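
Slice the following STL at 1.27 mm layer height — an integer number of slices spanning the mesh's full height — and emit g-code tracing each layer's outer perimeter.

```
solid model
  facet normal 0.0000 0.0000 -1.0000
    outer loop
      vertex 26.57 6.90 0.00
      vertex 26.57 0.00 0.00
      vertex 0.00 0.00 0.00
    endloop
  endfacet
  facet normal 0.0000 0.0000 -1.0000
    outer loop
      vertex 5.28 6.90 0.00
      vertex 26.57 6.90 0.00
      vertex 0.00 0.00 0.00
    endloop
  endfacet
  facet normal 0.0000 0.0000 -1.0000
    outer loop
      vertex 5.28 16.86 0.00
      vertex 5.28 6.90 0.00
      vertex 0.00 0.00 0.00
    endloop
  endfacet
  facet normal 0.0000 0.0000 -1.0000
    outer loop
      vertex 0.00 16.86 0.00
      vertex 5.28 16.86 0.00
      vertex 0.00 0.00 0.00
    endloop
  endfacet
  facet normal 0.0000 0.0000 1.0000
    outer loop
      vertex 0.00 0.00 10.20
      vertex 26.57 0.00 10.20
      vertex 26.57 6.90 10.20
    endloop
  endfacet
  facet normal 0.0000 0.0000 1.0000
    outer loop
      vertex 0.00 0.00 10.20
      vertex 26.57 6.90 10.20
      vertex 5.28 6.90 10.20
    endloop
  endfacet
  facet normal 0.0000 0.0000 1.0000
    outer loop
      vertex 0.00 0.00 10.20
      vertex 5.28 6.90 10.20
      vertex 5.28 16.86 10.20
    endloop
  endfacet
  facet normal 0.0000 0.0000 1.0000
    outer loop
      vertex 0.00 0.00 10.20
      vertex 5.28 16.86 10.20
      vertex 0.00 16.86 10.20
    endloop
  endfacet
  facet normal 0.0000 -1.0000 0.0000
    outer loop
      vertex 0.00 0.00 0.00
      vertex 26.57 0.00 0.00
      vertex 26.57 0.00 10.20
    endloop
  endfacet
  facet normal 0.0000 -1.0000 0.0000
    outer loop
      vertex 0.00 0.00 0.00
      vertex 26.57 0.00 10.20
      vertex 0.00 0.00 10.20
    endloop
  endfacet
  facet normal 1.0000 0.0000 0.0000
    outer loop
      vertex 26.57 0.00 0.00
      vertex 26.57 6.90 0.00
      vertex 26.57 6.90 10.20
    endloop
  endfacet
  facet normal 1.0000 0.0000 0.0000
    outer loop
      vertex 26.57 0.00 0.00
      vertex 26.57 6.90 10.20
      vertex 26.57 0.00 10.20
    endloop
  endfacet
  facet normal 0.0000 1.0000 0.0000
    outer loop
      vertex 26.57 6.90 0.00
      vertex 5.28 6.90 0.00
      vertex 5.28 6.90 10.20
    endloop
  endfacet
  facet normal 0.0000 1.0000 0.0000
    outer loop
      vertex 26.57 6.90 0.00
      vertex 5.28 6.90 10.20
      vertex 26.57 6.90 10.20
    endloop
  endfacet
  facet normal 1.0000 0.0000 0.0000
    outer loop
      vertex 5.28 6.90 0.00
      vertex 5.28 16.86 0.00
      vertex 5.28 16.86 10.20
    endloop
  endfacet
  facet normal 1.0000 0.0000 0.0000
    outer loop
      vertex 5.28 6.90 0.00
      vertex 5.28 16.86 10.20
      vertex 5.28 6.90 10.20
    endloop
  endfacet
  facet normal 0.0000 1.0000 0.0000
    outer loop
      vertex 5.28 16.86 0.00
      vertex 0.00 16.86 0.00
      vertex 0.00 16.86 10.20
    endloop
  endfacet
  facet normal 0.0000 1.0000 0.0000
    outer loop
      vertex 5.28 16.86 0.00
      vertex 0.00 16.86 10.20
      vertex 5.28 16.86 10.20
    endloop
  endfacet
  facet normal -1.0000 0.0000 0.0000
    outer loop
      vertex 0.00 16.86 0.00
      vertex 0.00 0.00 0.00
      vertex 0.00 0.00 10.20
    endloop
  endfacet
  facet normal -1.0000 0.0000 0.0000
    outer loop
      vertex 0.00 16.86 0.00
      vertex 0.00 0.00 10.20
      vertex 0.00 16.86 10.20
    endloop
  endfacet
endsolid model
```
; perimeter-only toolpath
G21 ; units = mm
G90 ; absolute positioning
G28 ; home
; layer 1
G0 Z1.27
G0 X0.00 Y0.00
G1 X26.57 Y0.00
G1 X26.57 Y6.90
G1 X5.28 Y6.90
G1 X5.28 Y16.86
G1 X0.00 Y16.86
G1 X0.00 Y0.00
; layer 2
G0 Z2.55
G0 X0.00 Y0.00
G1 X26.57 Y0.00
G1 X26.57 Y6.90
G1 X5.28 Y6.90
G1 X5.28 Y16.86
G1 X0.00 Y16.86
G1 X0.00 Y0.00
; layer 3
G0 Z3.82
G0 X0.00 Y0.00
G1 X26.57 Y0.00
G1 X26.57 Y6.90
G1 X5.28 Y6.90
G1 X5.28 Y16.86
G1 X0.00 Y16.86
G1 X0.00 Y0.00
; layer 4
G0 Z5.10
G0 X0.00 Y0.00
G1 X26.57 Y0.00
G1 X26.57 Y6.90
G1 X5.28 Y6.90
G1 X5.28 Y16.86
G1 X0.00 Y16.86
G1 X0.00 Y0.00
; layer 5
G0 Z6.38
G0 X0.00 Y0.00
G1 X26.57 Y0.00
G1 X26.57 Y6.90
G1 X5.28 Y6.90
G1 X5.28 Y16.86
G1 X0.00 Y16.86
G1 X0.00 Y0.00
; layer 6
G0 Z7.65
G0 X0.00 Y0.00
G1 X26.57 Y0.00
G1 X26.57 Y6.90
G1 X5.28 Y6.90
G1 X5.28 Y16.86
G1 X0.00 Y16.86
G1 X0.00 Y0.00
; layer 7
G0 Z8.92
G0 X0.00 Y0.00
G1 X26.57 Y0.00
G1 X26.57 Y6.90
G1 X5.28 Y6.90
G1 X5.28 Y16.86
G1 X0.00 Y16.86
G1 X0.00 Y0.00
; layer 8
G0 Z10.20
G0 X0.00 Y0.00
G1 X26.57 Y0.00
G1 X26.57 Y6.90
G1 X5.28 Y6.90
G1 X5.28 Y16.86
G1 X0.00 Y16.86
G1 X0.00 Y0.00
M2 ; end

The solid is an L-shaped prism: outer 26.6 × 16.9 mm, arm thicknesses ≈ 6.9 mm (horizontal) and 5.28 mm (vertical), extruded 10.2 mm in z. Slicing at Δz = 1.27 mm — 8 equal slices spanning the solid's height, so layer i sits at z = i·h/8 — gives 8 non-empty perimeters. Each is a 6-segment closed polygon; G0 lifts to the layer z and rapids to the start vertex, then G1 traces the edges.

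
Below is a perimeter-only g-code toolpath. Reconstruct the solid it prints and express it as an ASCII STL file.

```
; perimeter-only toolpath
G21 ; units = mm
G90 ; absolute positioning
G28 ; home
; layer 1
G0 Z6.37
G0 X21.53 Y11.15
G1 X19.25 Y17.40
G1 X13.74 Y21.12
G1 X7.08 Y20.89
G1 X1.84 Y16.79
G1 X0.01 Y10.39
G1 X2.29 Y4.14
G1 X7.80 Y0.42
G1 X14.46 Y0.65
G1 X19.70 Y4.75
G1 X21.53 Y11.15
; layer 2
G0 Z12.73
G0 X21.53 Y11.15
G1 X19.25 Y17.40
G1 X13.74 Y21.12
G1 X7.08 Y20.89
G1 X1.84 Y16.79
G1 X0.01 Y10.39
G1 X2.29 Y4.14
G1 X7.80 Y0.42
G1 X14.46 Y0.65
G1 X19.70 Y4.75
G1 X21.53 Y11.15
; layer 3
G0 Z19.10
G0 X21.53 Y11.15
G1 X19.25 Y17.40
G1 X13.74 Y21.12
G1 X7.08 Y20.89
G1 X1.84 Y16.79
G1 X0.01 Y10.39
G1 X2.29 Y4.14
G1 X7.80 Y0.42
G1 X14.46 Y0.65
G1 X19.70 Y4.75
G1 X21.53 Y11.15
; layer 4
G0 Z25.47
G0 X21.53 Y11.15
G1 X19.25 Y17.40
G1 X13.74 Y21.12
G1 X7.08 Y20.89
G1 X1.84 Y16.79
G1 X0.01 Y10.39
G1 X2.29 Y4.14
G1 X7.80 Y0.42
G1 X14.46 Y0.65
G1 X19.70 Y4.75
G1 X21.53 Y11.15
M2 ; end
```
solid part
  facet normal 0.0000 0.0000 -1.0000
    outer loop
      vertex 13.74 21.12 0.00
      vertex 19.25 17.40 0.00
      vertex 21.53 11.15 0.00
    endloop
  endfacet
  facet normal 0.0000 0.0000 -1.0000
    outer loop
      vertex 7.08 20.89 0.00
      vertex 13.74 21.12 0.00
      vertex 21.53 11.15 0.00
    endloop
  endfacet
  facet normal 0.0000 0.0000 -1.0000
    outer loop
      vertex 1.84 16.79 0.00
      vertex 7.08 20.89 0.00
      vertex 21.53 11.15 0.00
    endloop
  endfacet
  facet normal 0.0000 0.0000 -1.0000
    outer loop
      vertex 0.01 10.39 0.00
      vertex 1.84 16.79 0.00
      vertex 21.53 11.15 0.00
    endloop
  endfacet
  facet normal 0.0000 0.0000 -1.0000
    outer loop
      vertex 2.29 4.14 0.00
      vertex 0.01 10.39 0.00
      vertex 21.53 11.15 0.00
    endloop
  endfacet
  facet normal 0.0000 0.0000 -1.0000
    outer loop
      vertex 7.80 0.42 0.00
      vertex 2.29 4.14 0.00
      vertex 21.53 11.15 0.00
    endloop
  endfacet
  facet normal 0.0000 0.0000 -1.0000
    outer loop
      vertex 14.46 0.65 0.00
      vertex 7.80 0.42 0.00
      vertex 21.53 11.15 0.00
    endloop
  endfacet
  facet normal 0.0000 0.0000 -1.0000
    outer loop
      vertex 19.70 4.75 0.00
      vertex 14.46 0.65 0.00
      vertex 21.53 11.15 0.00
    endloop
  endfacet
  facet normal 0.0000 0.0000 1.0000
    outer loop
      vertex 21.53 11.15 25.47
      vertex 19.25 17.40 25.47
      vertex 13.74 21.12 25.47
    endloop
  endfacet
  facet normal 0.0000 0.0000 1.0000
    outer loop
      vertex 21.53 11.15 25.47
      vertex 13.74 21.12 25.47
      vertex 7.08 20.89 25.47
    endloop
  endfacet
  facet normal 0.0000 0.0000 1.0000
    outer loop
      vertex 21.53 11.15 25.47
      vertex 7.08 20.89 25.47
      vertex 1.84 16.79 25.47
    endloop
  endfacet
  facet normal 0.0000 0.0000 1.0000
    outer loop
      vertex 21.53 11.15 25.47
      vertex 1.84 16.79 25.47
      vertex 0.01 10.39 25.47
    endloop
  endfacet
  facet normal 0.0000 0.0000 1.0000
    outer loop
      vertex 21.53 11.15 25.47
      vertex 0.01 10.39 25.47
      vertex 2.29 4.14 25.47
    endloop
  endfacet
  facet normal 0.0000 0.0000 1.0000
    outer loop
      vertex 21.53 11.15 25.47
      vertex 2.29 4.14 25.47
      vertex 7.80 0.42 25.47
    endloop
  endfacet
  facet normal 0.0000 0.0000 1.0000
    outer loop
      vertex 21.53 11.15 25.47
      vertex 7.80 0.42 25.47
      vertex 14.46 0.65 25.47
    endloop
  endfacet
  facet normal 0.0000 0.0000 1.0000
    outer loop
      vertex 21.53 11.15 25.47
      vertex 14.46 0.65 25.47
      vertex 19.70 4.75 25.47
    endloop
  endfacet
  facet normal 0.9394 0.3427 0.0000
    outer loop
      vertex 21.53 11.15 0.00
      vertex 19.25 17.40 0.00
      vertex 19.25 17.40 25.47
    endloop
  endfacet
  facet normal 0.9394 0.3427 0.0000
    outer loop
      vertex 21.53 11.15 0.00
      vertex 19.25 17.40 25.47
      vertex 21.53 11.15 25.47
    endloop
  endfacet
  facet normal 0.5596 0.8288 0.0000
    outer loop
      vertex 19.25 17.40 0.00
      vertex 13.74 21.12 0.00
      vertex 13.74 21.12 25.47
    endloop
  endfacet
  facet normal 0.5596 0.8288 0.0000
    outer loop
      vertex 19.25 17.40 0.00
      vertex 13.74 21.12 25.47
      vertex 19.25 17.40 25.47
    endloop
  endfacet
  facet normal -0.0345 0.9994 0.0000
    outer loop
      vertex 13.74 21.12 0.00
      vertex 7.08 20.89 0.00
      vertex 7.08 20.89 25.47
    endloop
  endfacet
  facet normal -0.0345 0.9994 0.0000
    outer loop
      vertex 13.74 21.12 0.00
      vertex 7.08 20.89 25.47
      vertex 13.74 21.12 25.47
    endloop
  endfacet
  facet normal -0.6162 0.7876 0.0000
    outer loop
      vertex 7.08 20.89 0.00
      vertex 1.84 16.79 0.00
      vertex 1.84 16.79 25.47
    endloop
  endfacet
  facet normal -0.6162 0.7876 0.0000
    outer loop
      vertex 7.08 20.89 0.00
      vertex 1.84 16.79 25.47
      vertex 7.08 20.89 25.47
    endloop
  endfacet
  facet normal -0.9615 0.2749 0.0000
    outer loop
      vertex 1.84 16.79 0.00
      vertex 0.01 10.39 0.00
      vertex 0.01 10.39 25.47
    endloop
  endfacet
  facet normal -0.9615 0.2749 0.0000
    outer loop
      vertex 1.84 16.79 0.00
      vertex 0.01 10.39 25.47
      vertex 1.84 16.79 25.47
    endloop
  endfacet
  facet normal -0.9394 -0.3427 0.0000
    outer loop
      vertex 0.01 10.39 0.00
      vertex 2.29 4.14 0.00
      vertex 2.29 4.14 25.47
    endloop
  endfacet
  facet normal -0.9394 -0.3427 0.0000
    outer loop
      vertex 0.01 10.39 0.00
      vertex 2.29 4.14 25.47
      vertex 0.01 10.39 25.47
    endloop
  endfacet
  facet normal -0.5596 -0.8288 0.0000
    outer loop
      vertex 2.29 4.14 0.00
      vertex 7.80 0.42 0.00
      vertex 7.80 0.42 25.47
    endloop
  endfacet
  facet normal -0.5596 -0.8288 0.0000
    outer loop
      vertex 2.29 4.14 0.00
      vertex 7.80 0.42 25.47
      vertex 2.29 4.14 25.47
    endloop
  endfacet
  facet normal 0.0345 -0.9994 0.0000
    outer loop
      vertex 7.80 0.42 0.00
      vertex 14.46 0.65 0.00
      vertex 14.46 0.65 25.47
    endloop
  endfacet
  facet normal 0.0345 -0.9994 0.0000
    outer loop
      vertex 7.80 0.42 0.00
      vertex 14.46 0.65 25.47
      vertex 7.80 0.42 25.47
    endloop
  endfacet
  facet normal 0.6162 -0.7876 0.0000
    outer loop
      vertex 14.46 0.65 0.00
      vertex 19.70 4.75 0.00
      vertex 19.70 4.75 25.47
    endloop
  endfacet
  facet normal 0.6162 -0.7876 0.0000
    outer loop
      vertex 14.46 0.65 0.00
      vertex 19.70 4.75 25.47
      vertex 14.46 0.65 25.47
    endloop
  endfacet
  facet normal 0.9615 -0.2749 0.0000
    outer loop
      vertex 19.70 4.75 0.00
      vertex 21.53 11.15 0.00
      vertex 21.53 11.15 25.47
    endloop
  endfacet
  facet normal 0.9615 -0.2749 0.0000
    outer loop
      vertex 19.70 4.75 0.00
      vertex 21.53 11.15 25.47
      vertex 19.70 4.75 25.47
    endloop
  endfacet
endsolid part

The G0 Z moves step by Δz≈6.37 mm. Every layer's G1 loop is the same polygon, so the solid is a straight extrusion of it from z=0 to z≈25.5. Closing with flat bottom and top caps and triangulating gives 36 facets — a regular 10-sided prism (a cylinder approximated with 10 flat sides), circumscribed radius ≈ 10.8 mm, height ≈ 25.5 mm.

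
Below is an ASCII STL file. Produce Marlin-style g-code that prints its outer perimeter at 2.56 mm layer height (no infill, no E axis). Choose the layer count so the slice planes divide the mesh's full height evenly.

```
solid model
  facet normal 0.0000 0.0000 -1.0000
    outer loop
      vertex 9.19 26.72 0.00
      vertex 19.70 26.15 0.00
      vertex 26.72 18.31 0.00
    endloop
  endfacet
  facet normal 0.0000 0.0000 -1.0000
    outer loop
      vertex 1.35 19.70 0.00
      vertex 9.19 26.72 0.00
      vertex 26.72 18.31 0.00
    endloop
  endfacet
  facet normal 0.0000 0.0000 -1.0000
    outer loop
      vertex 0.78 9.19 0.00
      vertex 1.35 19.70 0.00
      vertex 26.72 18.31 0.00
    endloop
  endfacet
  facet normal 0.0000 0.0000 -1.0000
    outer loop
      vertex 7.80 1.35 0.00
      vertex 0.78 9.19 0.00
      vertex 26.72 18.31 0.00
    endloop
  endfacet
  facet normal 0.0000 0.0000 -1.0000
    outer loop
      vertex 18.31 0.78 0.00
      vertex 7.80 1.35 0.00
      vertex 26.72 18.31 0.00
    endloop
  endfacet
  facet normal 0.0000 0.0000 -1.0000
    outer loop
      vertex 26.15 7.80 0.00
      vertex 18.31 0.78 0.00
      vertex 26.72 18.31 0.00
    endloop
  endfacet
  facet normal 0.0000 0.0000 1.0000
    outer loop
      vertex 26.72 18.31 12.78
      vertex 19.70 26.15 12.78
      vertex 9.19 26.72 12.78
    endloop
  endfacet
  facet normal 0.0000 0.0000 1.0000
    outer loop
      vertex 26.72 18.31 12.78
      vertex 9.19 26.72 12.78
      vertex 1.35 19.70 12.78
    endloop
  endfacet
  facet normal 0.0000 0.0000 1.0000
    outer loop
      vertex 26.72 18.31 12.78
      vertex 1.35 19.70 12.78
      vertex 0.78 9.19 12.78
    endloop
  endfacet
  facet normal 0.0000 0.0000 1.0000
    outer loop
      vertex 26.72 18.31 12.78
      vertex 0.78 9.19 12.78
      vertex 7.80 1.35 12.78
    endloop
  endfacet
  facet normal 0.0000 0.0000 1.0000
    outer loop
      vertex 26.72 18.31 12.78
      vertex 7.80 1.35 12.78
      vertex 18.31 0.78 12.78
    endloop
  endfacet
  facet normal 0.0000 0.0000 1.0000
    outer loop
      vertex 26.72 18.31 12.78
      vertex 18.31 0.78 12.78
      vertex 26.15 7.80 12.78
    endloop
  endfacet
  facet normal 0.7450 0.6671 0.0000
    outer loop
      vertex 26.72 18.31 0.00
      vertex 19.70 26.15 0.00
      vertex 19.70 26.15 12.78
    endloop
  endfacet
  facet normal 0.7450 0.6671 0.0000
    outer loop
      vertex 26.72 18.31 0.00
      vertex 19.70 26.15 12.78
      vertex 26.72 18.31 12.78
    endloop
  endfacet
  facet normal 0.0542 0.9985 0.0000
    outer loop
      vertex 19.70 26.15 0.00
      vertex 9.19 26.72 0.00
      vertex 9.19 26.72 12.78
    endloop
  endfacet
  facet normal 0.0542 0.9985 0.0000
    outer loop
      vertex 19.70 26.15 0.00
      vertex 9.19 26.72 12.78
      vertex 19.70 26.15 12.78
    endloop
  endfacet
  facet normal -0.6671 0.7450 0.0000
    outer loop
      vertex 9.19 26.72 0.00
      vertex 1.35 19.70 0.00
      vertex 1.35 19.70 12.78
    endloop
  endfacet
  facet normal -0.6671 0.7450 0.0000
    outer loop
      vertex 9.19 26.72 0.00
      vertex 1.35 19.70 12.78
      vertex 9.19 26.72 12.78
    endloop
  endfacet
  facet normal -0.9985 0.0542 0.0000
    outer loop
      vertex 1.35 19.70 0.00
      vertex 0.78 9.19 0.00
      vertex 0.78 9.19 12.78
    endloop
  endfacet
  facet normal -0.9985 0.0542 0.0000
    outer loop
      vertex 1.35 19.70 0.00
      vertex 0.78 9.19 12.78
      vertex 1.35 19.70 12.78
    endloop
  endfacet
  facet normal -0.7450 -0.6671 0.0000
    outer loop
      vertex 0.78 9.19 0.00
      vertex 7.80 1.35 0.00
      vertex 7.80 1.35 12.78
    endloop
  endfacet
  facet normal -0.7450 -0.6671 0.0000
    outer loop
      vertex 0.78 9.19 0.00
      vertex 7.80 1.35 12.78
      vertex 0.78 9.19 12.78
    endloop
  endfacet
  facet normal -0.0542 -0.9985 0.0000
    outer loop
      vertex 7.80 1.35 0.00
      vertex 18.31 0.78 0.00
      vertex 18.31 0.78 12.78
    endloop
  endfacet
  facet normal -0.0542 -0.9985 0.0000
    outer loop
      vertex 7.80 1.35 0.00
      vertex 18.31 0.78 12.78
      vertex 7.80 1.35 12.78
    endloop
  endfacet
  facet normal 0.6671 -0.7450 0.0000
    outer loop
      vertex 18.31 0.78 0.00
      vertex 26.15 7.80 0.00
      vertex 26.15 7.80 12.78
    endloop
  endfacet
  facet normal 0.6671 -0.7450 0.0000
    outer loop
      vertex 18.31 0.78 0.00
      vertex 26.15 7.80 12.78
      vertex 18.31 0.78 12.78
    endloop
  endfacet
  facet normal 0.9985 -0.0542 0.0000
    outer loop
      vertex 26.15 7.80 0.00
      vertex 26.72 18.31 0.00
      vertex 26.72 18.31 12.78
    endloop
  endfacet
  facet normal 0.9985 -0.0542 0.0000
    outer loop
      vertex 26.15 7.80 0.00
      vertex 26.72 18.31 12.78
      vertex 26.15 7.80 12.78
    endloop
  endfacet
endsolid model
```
; perimeter-only toolpath
G21 ; units = mm
G90 ; absolute positioning
G28 ; home
; layer 1
G0 Z2.56
G0 X26.72 Y18.31
G1 X19.70 Y26.15
G1 X9.19 Y26.72
G1 X1.35 Y19.70
G1 X0.78 Y9.19
G1 X7.80 Y1.35
G1 X18.31 Y0.78
G1 X26.15 Y7.80
G1 X26.72 Y18.31
; layer 2
G0 Z5.11
G0 X26.72 Y18.31
G1 X19.70 Y26.15
G1 X9.19 Y26.72
G1 X1.35 Y19.70
G1 X0.78 Y9.19
G1 X7.80 Y1.35
G1 X18.31 Y0.78
G1 X26.15 Y7.80
G1 X26.72 Y18.31
; layer 3
G0 Z7.67
G0 X26.72 Y18.31
G1 X19.70 Y26.15
G1 X9.19 Y26.72
G1 X1.35 Y19.70
G1 X0.78 Y9.19
G1 X7.80 Y1.35
G1 X18.31 Y0.78
G1 X26.15 Y7.80
G1 X26.72 Y18.31
; layer 4
G0 Z10.22
G0 X26.72 Y18.31
G1 X19.70 Y26.15
G1 X9.19 Y26.72
G1 X1.35 Y19.70
G1 X0.78 Y9.19
G1 X7.80 Y1.35
G1 X18.31 Y0.78
G1 X26.15 Y7.80
G1 X26.72 Y18.31
; layer 5
G0 Z12.78
G0 X26.72 Y18.31
G1 X19.70 Y26.15
G1 X9.19 Y26.72
G1 X1.35 Y19.70
G1 X0.78 Y9.19
G1 X7.80 Y1.35
G1 X18.31 Y0.78
G1 X26.15 Y7.80
G1 X26.72 Y18.31
M2 ; end

The solid is a regular 8-sided prism (a cylinder approximated with 8 flat sides), circumscribed radius ≈ 13.8 mm, height ≈ 12.8 mm. Slicing at Δz = 2.56 mm — 5 equal slices spanning the solid's height, so layer i sits at z = i·h/5 — gives 5 non-empty perimeters. Each is a 8-segment closed polygon; G0 lifts to the layer z and rapids to the start vertex, then G1 traces the edges.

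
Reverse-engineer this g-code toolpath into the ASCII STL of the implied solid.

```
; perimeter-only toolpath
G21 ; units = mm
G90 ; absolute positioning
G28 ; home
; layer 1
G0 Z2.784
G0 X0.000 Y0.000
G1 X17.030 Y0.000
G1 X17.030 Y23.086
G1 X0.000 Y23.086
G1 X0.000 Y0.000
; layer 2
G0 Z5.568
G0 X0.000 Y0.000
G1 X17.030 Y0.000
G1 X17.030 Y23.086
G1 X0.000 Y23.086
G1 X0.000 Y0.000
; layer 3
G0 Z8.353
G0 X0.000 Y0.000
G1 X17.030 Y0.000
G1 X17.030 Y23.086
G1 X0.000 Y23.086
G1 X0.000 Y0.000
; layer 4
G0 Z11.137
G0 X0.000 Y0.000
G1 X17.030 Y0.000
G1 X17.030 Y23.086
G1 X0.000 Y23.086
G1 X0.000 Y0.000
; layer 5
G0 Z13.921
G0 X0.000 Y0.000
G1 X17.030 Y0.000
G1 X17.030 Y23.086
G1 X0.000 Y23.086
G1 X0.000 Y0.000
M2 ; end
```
solid part
  facet normal 0.0000 0.0000 -1.0000
    outer loop
      vertex 17.030 23.086 0.000
      vertex 17.030 0.000 0.000
      vertex 0.000 0.000 0.000
    endloop
  endfacet
  facet normal 0.0000 0.0000 -1.0000
    outer loop
      vertex 0.000 23.086 0.000
      vertex 17.030 23.086 0.000
      vertex 0.000 0.000 0.000
    endloop
  endfacet
  facet normal 0.0000 0.0000 1.0000
    outer loop
      vertex 0.000 0.000 13.921
      vertex 17.030 0.000 13.921
      vertex 17.030 23.086 13.921
    endloop
  endfacet
  facet normal 0.0000 0.0000 1.0000
    outer loop
      vertex 0.000 0.000 13.921
      vertex 17.030 23.086 13.921
      vertex 0.000 23.086 13.921
    endloop
  endfacet
  facet normal 0.0000 -1.0000 0.0000
    outer loop
      vertex 0.000 0.000 0.000
      vertex 17.030 0.000 0.000
      vertex 17.030 0.000 13.921
    endloop
  endfacet
  facet normal 0.0000 -1.0000 0.0000
    outer loop
      vertex 0.000 0.000 0.000
      vertex 17.030 0.000 13.921
      vertex 0.000 0.000 13.921
    endloop
  endfacet
  facet normal 0.0000 1.0000 0.0000
    outer loop
      vertex 17.030 23.086 13.921
      vertex 17.030 23.086 0.000
      vertex 0.000 23.086 0.000
    endloop
  endfacet
  facet normal 0.0000 1.0000 0.0000
    outer loop
      vertex 0.000 23.086 13.921
      vertex 17.030 23.086 13.921
      vertex 0.000 23.086 0.000
    endloop
  endfacet
  facet normal -1.0000 0.0000 0.0000
    outer loop
      vertex 0.000 23.086 13.921
      vertex 0.000 23.086 0.000
      vertex 0.000 0.000 0.000
    endloop
  endfacet
  facet normal -1.0000 0.0000 0.0000
    outer loop
      vertex 0.000 0.000 13.921
      vertex 0.000 23.086 13.921
      vertex 0.000 0.000 0.000
    endloop
  endfacet
  facet normal 1.0000 0.0000 0.0000
    outer loop
      vertex 17.030 0.000 0.000
      vertex 17.030 23.086 0.000
      vertex 17.030 23.086 13.921
    endloop
  endfacet
  facet normal 1.0000 0.0000 0.0000
    outer loop
      vertex 17.030 0.000 0.000
      vertex 17.030 23.086 13.921
      vertex 17.030 0.000 13.921
    endloop
  endfacet
endsolid part

The G0 Z moves step by Δz≈2.784 mm. Every layer's G1 loop is the same polygon, so the solid is a straight extrusion of it from z=0 to z≈13.9. Closing with flat bottom and top caps and triangulating gives 12 facets — a rectangular box, roughly 17 × 23.1 mm footprint and 13.9 mm tall.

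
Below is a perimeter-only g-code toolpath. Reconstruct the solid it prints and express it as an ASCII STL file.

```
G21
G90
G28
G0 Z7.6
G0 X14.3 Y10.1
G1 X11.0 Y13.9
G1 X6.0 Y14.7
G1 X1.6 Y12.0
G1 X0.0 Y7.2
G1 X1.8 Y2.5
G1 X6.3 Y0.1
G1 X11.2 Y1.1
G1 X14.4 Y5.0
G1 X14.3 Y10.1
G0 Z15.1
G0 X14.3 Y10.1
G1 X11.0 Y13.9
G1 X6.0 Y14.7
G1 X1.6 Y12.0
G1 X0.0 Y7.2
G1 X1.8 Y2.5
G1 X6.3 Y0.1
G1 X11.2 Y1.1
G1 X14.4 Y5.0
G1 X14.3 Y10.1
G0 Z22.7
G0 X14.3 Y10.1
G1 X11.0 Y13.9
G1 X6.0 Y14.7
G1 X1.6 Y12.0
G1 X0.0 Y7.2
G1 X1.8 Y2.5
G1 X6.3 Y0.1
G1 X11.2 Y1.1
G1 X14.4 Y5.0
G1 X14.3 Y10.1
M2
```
solid part
  facet normal 0.0000 0.0000 -1.0000
    outer loop
      vertex 6.0 14.7 0.0
      vertex 11.0 13.9 0.0
      vertex 14.3 10.1 0.0
    endloop
  endfacet
  facet normal 0.0000 0.0000 -1.0000
    outer loop
      vertex 1.6 12.0 0.0
      vertex 6.0 14.7 0.0
      vertex 14.3 10.1 0.0
    endloop
  endfacet
  facet normal 0.0000 0.0000 -1.0000
    outer loop
      vertex 0.0 7.2 0.0
      vertex 1.6 12.0 0.0
      vertex 14.3 10.1 0.0
    endloop
  endfacet
  facet normal 0.0000 0.0000 -1.0000
    outer loop
      vertex 1.8 2.5 0.0
      vertex 0.0 7.2 0.0
      vertex 14.3 10.1 0.0
    endloop
  endfacet
  facet normal 0.0000 0.0000 -1.0000
    outer loop
      vertex 6.3 0.1 0.0
      vertex 1.8 2.5 0.0
      vertex 14.3 10.1 0.0
    endloop
  endfacet
  facet normal 0.0000 0.0000 -1.0000
    outer loop
      vertex 11.2 1.1 0.0
      vertex 6.3 0.1 0.0
      vertex 14.3 10.1 0.0
    endloop
  endfacet
  facet normal 0.0000 0.0000 -1.0000
    outer loop
      vertex 14.4 5.0 0.0
      vertex 11.2 1.1 0.0
      vertex 14.3 10.1 0.0
    endloop
  endfacet
  facet normal 0.0000 0.0000 1.0000
    outer loop
      vertex 14.3 10.1 22.7
      vertex 11.0 13.9 22.7
      vertex 6.0 14.7 22.7
    endloop
  endfacet
  facet normal 0.0000 0.0000 1.0000
    outer loop
      vertex 14.3 10.1 22.7
      vertex 6.0 14.7 22.7
      vertex 1.6 12.0 22.7
    endloop
  endfacet
  facet normal 0.0000 0.0000 1.0000
    outer loop
      vertex 14.3 10.1 22.7
      vertex 1.6 12.0 22.7
      vertex 0.0 7.2 22.7
    endloop
  endfacet
  facet normal 0.0000 0.0000 1.0000
    outer loop
      vertex 14.3 10.1 22.7
      vertex 0.0 7.2 22.7
      vertex 1.8 2.5 22.7
    endloop
  endfacet
  facet normal 0.0000 0.0000 1.0000
    outer loop
      vertex 14.3 10.1 22.7
      vertex 1.8 2.5 22.7
      vertex 6.3 0.1 22.7
    endloop
  endfacet
  facet normal 0.0000 0.0000 1.0000
    outer loop
      vertex 14.3 10.1 22.7
      vertex 6.3 0.1 22.7
      vertex 11.2 1.1 22.7
    endloop
  endfacet
  facet normal 0.0000 0.0000 1.0000
    outer loop
      vertex 14.3 10.1 22.7
      vertex 11.2 1.1 22.7
      vertex 14.4 5.0 22.7
    endloop
  endfacet
  facet normal 0.7550 0.6557 0.0000
    outer loop
      vertex 14.3 10.1 0.0
      vertex 11.0 13.9 0.0
      vertex 11.0 13.9 22.7
    endloop
  endfacet
  facet normal 0.7550 0.6557 0.0000
    outer loop
      vertex 14.3 10.1 0.0
      vertex 11.0 13.9 22.7
      vertex 14.3 10.1 22.7
    endloop
  endfacet
  facet normal 0.1580 0.9874 0.0000
    outer loop
      vertex 11.0 13.9 0.0
      vertex 6.0 14.7 0.0
      vertex 6.0 14.7 22.7
    endloop
  endfacet
  facet normal 0.1580 0.9874 0.0000
    outer loop
      vertex 11.0 13.9 0.0
      vertex 6.0 14.7 22.7
      vertex 11.0 13.9 22.7
    endloop
  endfacet
  facet normal -0.5230 0.8523 0.0000
    outer loop
      vertex 6.0 14.7 0.0
      vertex 1.6 12.0 0.0
      vertex 1.6 12.0 22.7
    endloop
  endfacet
  facet normal -0.5230 0.8523 0.0000
    outer loop
      vertex 6.0 14.7 0.0
      vertex 1.6 12.0 22.7
      vertex 6.0 14.7 22.7
    endloop
  endfacet
  facet normal -0.9487 0.3162 0.0000
    outer loop
      vertex 1.6 12.0 0.0
      vertex 0.0 7.2 0.0
      vertex 0.0 7.2 22.7
    endloop
  endfacet
  facet normal -0.9487 0.3162 0.0000
    outer loop
      vertex 1.6 12.0 0.0
      vertex 0.0 7.2 22.7
      vertex 1.6 12.0 22.7
    endloop
  endfacet
  facet normal -0.9339 -0.3576 0.0000
    outer loop
      vertex 0.0 7.2 0.0
      vertex 1.8 2.5 0.0
      vertex 1.8 2.5 22.7
    endloop
  endfacet
  facet normal -0.9339 -0.3576 0.0000
    outer loop
      vertex 0.0 7.2 0.0
      vertex 1.8 2.5 22.7
      vertex 0.0 7.2 22.7
    endloop
  endfacet
  facet normal -0.4706 -0.8824 0.0000
    outer loop
      vertex 1.8 2.5 0.0
      vertex 6.3 0.1 0.0
      vertex 6.3 0.1 22.7
    endloop
  endfacet
  facet normal -0.4706 -0.8824 0.0000
    outer loop
      vertex 1.8 2.5 0.0
      vertex 6.3 0.1 22.7
      vertex 1.8 2.5 22.7
    endloop
  endfacet
  facet normal 0.2000 -0.9798 0.0000
    outer loop
      vertex 6.3 0.1 0.0
      vertex 11.2 1.1 0.0
      vertex 11.2 1.1 22.7
    endloop
  endfacet
  facet normal 0.2000 -0.9798 0.0000
    outer loop
      vertex 6.3 0.1 0.0
      vertex 11.2 1.1 22.7
      vertex 6.3 0.1 22.7
    endloop
  endfacet
  facet normal 0.7731 -0.6343 0.0000
    outer loop
      vertex 11.2 1.1 0.0
      vertex 14.4 5.0 0.0
      vertex 14.4 5.0 22.7
    endloop
  endfacet
  facet normal 0.7731 -0.6343 0.0000
    outer loop
      vertex 11.2 1.1 0.0
      vertex 14.4 5.0 22.7
      vertex 11.2 1.1 22.7
    endloop
  endfacet
  facet normal 0.9998 0.0196 0.0000
    outer loop
      vertex 14.4 5.0 0.0
      vertex 14.3 10.1 0.0
      vertex 14.3 10.1 22.7
    endloop
  endfacet
  facet normal 0.9998 0.0196 0.0000
    outer loop
      vertex 14.4 5.0 0.0
      vertex 14.3 10.1 22.7
      vertex 14.4 5.0 22.7
    endloop
  endfacet
endsolid part

The G0 Z moves step by Δz≈7.6 mm. Every layer's G1 loop is the same polygon, so the solid is a straight extrusion of it from z=0 to z≈22.7. Closing with flat bottom and top caps and triangulating gives 32 facets — a regular 9-sided prism (a cylinder approximated with 9 flat sides), circumscribed radius ≈ 7.4 mm, height ≈ 22.7 mm.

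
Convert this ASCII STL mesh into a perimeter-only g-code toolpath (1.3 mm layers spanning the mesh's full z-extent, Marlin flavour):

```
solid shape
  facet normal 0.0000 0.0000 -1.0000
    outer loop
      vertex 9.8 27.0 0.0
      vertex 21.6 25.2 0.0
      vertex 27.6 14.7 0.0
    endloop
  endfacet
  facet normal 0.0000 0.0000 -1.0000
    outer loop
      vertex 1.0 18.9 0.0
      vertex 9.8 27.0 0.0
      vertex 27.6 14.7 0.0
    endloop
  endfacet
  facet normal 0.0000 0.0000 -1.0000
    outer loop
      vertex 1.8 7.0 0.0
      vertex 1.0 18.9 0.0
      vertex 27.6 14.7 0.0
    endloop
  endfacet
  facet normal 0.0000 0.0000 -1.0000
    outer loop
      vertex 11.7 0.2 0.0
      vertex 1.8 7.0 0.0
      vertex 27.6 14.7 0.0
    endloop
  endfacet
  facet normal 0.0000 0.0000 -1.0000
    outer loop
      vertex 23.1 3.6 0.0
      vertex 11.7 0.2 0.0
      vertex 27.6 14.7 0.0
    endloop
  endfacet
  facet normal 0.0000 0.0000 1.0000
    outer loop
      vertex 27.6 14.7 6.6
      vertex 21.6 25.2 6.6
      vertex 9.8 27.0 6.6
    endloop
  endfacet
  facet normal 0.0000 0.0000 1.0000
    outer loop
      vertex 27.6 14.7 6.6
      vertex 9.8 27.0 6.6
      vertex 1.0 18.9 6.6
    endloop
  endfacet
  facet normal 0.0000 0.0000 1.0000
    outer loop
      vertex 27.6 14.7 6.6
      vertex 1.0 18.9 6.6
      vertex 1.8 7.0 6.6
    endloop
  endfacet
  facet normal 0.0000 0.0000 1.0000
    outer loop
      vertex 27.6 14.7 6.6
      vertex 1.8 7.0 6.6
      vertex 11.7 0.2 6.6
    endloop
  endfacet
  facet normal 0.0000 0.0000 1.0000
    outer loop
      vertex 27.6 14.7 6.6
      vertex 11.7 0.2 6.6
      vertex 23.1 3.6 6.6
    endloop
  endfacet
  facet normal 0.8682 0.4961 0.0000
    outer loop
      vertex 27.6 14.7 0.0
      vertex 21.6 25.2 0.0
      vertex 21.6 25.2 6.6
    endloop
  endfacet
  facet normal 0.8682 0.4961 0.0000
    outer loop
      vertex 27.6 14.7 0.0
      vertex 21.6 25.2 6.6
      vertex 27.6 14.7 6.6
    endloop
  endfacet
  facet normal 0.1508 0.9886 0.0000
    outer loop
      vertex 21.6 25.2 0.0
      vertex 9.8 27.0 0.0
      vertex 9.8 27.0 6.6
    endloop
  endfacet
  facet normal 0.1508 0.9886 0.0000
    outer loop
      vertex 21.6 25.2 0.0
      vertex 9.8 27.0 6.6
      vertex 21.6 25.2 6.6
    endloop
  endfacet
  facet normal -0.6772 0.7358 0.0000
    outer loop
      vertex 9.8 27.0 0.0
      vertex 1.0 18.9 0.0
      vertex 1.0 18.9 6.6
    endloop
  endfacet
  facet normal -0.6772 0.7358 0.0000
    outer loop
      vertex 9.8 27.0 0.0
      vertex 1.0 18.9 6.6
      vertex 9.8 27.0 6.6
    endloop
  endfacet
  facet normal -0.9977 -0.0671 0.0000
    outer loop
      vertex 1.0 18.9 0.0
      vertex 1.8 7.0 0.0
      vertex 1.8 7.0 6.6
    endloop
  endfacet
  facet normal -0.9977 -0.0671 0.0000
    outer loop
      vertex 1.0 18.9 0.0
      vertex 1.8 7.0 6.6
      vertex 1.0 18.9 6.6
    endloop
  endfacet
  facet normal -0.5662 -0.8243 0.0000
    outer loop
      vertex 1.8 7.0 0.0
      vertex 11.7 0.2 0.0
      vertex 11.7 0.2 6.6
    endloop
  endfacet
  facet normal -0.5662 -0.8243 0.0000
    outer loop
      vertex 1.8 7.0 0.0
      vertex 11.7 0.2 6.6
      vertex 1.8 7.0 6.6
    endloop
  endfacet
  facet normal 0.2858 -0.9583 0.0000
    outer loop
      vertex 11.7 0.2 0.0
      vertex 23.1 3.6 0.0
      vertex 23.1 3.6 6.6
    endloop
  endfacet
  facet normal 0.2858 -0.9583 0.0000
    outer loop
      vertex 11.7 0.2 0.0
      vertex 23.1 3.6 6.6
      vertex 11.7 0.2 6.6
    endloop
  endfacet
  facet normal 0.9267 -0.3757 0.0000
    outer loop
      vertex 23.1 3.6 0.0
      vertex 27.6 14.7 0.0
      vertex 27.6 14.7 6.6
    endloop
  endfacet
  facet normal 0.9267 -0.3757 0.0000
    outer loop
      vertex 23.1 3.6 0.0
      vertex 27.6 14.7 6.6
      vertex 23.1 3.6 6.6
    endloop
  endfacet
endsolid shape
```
; perimeter-only toolpath
G21 ; units = mm
G90 ; absolute positioning
G28 ; home
; layer 1
G0 Z1.3
G0 X27.6 Y14.7
G1 X21.6 Y25.2
G1 X9.8 Y27.0
G1 X1.0 Y18.9
G1 X1.8 Y7.0
G1 X11.7 Y0.2
G1 X23.1 Y3.6
G1 X27.6 Y14.7
; layer 2
G0 Z2.6
G0 X27.6 Y14.7
G1 X21.6 Y25.2
G1 X9.8 Y27.0
G1 X1.0 Y18.9
G1 X1.8 Y7.0
G1 X11.7 Y0.2
G1 X23.1 Y3.6
G1 X27.6 Y14.7
; layer 3
G0 Z4.0
G0 X27.6 Y14.7
G1 X21.6 Y25.2
G1 X9.8 Y27.0
G1 X1.0 Y18.9
G1 X1.8 Y7.0
G1 X11.7 Y0.2
G1 X23.1 Y3.6
G1 X27.6 Y14.7
; layer 4
G0 Z5.3
G0 X27.6 Y14.7
G1 X21.6 Y25.2
G1 X9.8 Y27.0
G1 X1.0 Y18.9
G1 X1.8 Y7.0
G1 X11.7 Y0.2
G1 X23.1 Y3.6
G1 X27.6 Y14.7
; layer 5
G0 Z6.6
G0 X27.6 Y14.7
G1 X21.6 Y25.2
G1 X9.8 Y27.0
G1 X1.0 Y18.9
G1 X1.8 Y7.0
G1 X11.7 Y0.2
G1 X23.1 Y3.6
G1 X27.6 Y14.7
M2 ; end

The solid is a regular 7-sided prism (a cylinder approximated with 7 flat sides), circumscribed radius ≈ 13.8 mm, height ≈ 6.6 mm. Slicing at Δz = 1.3 mm — 5 equal slices spanning the solid's height, so layer i sits at z = i·h/5 — gives 5 non-empty perimeters. Each is a 7-segment closed polygon; G0 lifts to the layer z and rapids to the start vertex, then G1 traces the edges.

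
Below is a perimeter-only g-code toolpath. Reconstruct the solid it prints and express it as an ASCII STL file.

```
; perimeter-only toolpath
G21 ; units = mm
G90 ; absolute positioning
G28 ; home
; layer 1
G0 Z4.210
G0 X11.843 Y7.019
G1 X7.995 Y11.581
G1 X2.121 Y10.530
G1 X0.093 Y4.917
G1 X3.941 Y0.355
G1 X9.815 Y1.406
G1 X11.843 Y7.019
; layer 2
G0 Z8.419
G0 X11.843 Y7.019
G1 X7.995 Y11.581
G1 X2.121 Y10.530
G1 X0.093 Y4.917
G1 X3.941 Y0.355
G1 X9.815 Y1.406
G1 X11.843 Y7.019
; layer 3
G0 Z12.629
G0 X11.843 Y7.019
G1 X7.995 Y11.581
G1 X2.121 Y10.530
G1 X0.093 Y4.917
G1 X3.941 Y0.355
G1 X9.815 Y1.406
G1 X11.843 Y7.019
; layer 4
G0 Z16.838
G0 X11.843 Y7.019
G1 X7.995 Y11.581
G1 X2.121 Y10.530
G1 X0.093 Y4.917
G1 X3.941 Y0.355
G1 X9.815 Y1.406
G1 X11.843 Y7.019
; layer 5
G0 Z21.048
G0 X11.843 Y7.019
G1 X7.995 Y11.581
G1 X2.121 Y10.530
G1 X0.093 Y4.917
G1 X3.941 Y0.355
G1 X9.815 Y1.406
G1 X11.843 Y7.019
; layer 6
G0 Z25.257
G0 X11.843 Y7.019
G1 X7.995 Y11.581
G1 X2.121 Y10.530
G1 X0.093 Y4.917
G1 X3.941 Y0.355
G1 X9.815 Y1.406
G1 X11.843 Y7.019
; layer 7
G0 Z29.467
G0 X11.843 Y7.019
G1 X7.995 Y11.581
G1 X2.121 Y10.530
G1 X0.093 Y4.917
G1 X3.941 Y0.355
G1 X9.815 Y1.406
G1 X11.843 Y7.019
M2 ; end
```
solid part
  facet normal 0.0000 0.0000 -1.0000
    outer loop
      vertex 2.121 10.530 0.000
      vertex 7.995 11.581 0.000
      vertex 11.843 7.019 0.000
    endloop
  endfacet
  facet normal 0.0000 0.0000 -1.0000
    outer loop
      vertex 0.093 4.917 0.000
      vertex 2.121 10.530 0.000
      vertex 11.843 7.019 0.000
    endloop
  endfacet
  facet normal 0.0000 0.0000 -1.0000
    outer loop
      vertex 3.941 0.355 0.000
      vertex 0.093 4.917 0.000
      vertex 11.843 7.019 0.000
    endloop
  endfacet
  facet normal 0.0000 0.0000 -1.0000
    outer loop
      vertex 9.815 1.406 0.000
      vertex 3.941 0.355 0.000
      vertex 11.843 7.019 0.000
    endloop
  endfacet
  facet normal 0.0000 0.0000 1.0000
    outer loop
      vertex 11.843 7.019 29.467
      vertex 7.995 11.581 29.467
      vertex 2.121 10.530 29.467
    endloop
  endfacet
  facet normal 0.0000 0.0000 1.0000
    outer loop
      vertex 11.843 7.019 29.467
      vertex 2.121 10.530 29.467
      vertex 0.093 4.917 29.467
    endloop
  endfacet
  facet normal 0.0000 0.0000 1.0000
    outer loop
      vertex 11.843 7.019 29.467
      vertex 0.093 4.917 29.467
      vertex 3.941 0.355 29.467
    endloop
  endfacet
  facet normal 0.0000 0.0000 1.0000
    outer loop
      vertex 11.843 7.019 29.467
      vertex 3.941 0.355 29.467
      vertex 9.815 1.406 29.467
    endloop
  endfacet
  facet normal 0.7644 0.6448 0.0000
    outer loop
      vertex 11.843 7.019 0.000
      vertex 7.995 11.581 0.000
      vertex 7.995 11.581 29.467
    endloop
  endfacet
  facet normal 0.7644 0.6448 0.0000
    outer loop
      vertex 11.843 7.019 0.000
      vertex 7.995 11.581 29.467
      vertex 11.843 7.019 29.467
    endloop
  endfacet
  facet normal -0.1761 0.9844 0.0000
    outer loop
      vertex 7.995 11.581 0.000
      vertex 2.121 10.530 0.000
      vertex 2.121 10.530 29.467
    endloop
  endfacet
  facet normal -0.1761 0.9844 0.0000
    outer loop
      vertex 7.995 11.581 0.000
      vertex 2.121 10.530 29.467
      vertex 7.995 11.581 29.467
    endloop
  endfacet
  facet normal -0.9405 0.3398 0.0000
    outer loop
      vertex 2.121 10.530 0.000
      vertex 0.093 4.917 0.000
      vertex 0.093 4.917 29.467
    endloop
  endfacet
  facet normal -0.9405 0.3398 0.0000
    outer loop
      vertex 2.121 10.530 0.000
      vertex 0.093 4.917 29.467
      vertex 2.121 10.530 29.467
    endloop
  endfacet
  facet normal -0.7644 -0.6448 0.0000
    outer loop
      vertex 0.093 4.917 0.000
      vertex 3.941 0.355 0.000
      vertex 3.941 0.355 29.467
    endloop
  endfacet
  facet normal -0.7644 -0.6448 0.0000
    outer loop
      vertex 0.093 4.917 0.000
      vertex 3.941 0.355 29.467
      vertex 0.093 4.917 29.467
    endloop
  endfacet
  facet normal 0.1761 -0.9844 0.0000
    outer loop
      vertex 3.941 0.355 0.000
      vertex 9.815 1.406 0.000
      vertex 9.815 1.406 29.467
    endloop
  endfacet
  facet normal 0.1761 -0.9844 0.0000
    outer loop
      vertex 3.941 0.355 0.000
      vertex 9.815 1.406 29.467
      vertex 3.941 0.355 29.467
    endloop
  endfacet
  facet normal 0.9405 -0.3398 0.0000
    outer loop
      vertex 9.815 1.406 0.000
      vertex 11.843 7.019 0.000
      vertex 11.843 7.019 29.467
    endloop
  endfacet
  facet normal 0.9405 -0.3398 0.0000
    outer loop
      vertex 9.815 1.406 0.000
      vertex 11.843 7.019 29.467
      vertex 9.815 1.406 29.467
    endloop
  endfacet
endsolid part

The G0 Z moves step by Δz≈4.210 mm. Every layer's G1 loop is the same polygon, so the solid is a straight extrusion of it from z=0 to z≈29.5. Closing with flat bottom and top caps and triangulating gives 20 facets — a regular 6-sided prism (a cylinder approximated with 6 flat sides), circumscribed radius ≈ 5.97 mm, height ≈ 29.5 mm.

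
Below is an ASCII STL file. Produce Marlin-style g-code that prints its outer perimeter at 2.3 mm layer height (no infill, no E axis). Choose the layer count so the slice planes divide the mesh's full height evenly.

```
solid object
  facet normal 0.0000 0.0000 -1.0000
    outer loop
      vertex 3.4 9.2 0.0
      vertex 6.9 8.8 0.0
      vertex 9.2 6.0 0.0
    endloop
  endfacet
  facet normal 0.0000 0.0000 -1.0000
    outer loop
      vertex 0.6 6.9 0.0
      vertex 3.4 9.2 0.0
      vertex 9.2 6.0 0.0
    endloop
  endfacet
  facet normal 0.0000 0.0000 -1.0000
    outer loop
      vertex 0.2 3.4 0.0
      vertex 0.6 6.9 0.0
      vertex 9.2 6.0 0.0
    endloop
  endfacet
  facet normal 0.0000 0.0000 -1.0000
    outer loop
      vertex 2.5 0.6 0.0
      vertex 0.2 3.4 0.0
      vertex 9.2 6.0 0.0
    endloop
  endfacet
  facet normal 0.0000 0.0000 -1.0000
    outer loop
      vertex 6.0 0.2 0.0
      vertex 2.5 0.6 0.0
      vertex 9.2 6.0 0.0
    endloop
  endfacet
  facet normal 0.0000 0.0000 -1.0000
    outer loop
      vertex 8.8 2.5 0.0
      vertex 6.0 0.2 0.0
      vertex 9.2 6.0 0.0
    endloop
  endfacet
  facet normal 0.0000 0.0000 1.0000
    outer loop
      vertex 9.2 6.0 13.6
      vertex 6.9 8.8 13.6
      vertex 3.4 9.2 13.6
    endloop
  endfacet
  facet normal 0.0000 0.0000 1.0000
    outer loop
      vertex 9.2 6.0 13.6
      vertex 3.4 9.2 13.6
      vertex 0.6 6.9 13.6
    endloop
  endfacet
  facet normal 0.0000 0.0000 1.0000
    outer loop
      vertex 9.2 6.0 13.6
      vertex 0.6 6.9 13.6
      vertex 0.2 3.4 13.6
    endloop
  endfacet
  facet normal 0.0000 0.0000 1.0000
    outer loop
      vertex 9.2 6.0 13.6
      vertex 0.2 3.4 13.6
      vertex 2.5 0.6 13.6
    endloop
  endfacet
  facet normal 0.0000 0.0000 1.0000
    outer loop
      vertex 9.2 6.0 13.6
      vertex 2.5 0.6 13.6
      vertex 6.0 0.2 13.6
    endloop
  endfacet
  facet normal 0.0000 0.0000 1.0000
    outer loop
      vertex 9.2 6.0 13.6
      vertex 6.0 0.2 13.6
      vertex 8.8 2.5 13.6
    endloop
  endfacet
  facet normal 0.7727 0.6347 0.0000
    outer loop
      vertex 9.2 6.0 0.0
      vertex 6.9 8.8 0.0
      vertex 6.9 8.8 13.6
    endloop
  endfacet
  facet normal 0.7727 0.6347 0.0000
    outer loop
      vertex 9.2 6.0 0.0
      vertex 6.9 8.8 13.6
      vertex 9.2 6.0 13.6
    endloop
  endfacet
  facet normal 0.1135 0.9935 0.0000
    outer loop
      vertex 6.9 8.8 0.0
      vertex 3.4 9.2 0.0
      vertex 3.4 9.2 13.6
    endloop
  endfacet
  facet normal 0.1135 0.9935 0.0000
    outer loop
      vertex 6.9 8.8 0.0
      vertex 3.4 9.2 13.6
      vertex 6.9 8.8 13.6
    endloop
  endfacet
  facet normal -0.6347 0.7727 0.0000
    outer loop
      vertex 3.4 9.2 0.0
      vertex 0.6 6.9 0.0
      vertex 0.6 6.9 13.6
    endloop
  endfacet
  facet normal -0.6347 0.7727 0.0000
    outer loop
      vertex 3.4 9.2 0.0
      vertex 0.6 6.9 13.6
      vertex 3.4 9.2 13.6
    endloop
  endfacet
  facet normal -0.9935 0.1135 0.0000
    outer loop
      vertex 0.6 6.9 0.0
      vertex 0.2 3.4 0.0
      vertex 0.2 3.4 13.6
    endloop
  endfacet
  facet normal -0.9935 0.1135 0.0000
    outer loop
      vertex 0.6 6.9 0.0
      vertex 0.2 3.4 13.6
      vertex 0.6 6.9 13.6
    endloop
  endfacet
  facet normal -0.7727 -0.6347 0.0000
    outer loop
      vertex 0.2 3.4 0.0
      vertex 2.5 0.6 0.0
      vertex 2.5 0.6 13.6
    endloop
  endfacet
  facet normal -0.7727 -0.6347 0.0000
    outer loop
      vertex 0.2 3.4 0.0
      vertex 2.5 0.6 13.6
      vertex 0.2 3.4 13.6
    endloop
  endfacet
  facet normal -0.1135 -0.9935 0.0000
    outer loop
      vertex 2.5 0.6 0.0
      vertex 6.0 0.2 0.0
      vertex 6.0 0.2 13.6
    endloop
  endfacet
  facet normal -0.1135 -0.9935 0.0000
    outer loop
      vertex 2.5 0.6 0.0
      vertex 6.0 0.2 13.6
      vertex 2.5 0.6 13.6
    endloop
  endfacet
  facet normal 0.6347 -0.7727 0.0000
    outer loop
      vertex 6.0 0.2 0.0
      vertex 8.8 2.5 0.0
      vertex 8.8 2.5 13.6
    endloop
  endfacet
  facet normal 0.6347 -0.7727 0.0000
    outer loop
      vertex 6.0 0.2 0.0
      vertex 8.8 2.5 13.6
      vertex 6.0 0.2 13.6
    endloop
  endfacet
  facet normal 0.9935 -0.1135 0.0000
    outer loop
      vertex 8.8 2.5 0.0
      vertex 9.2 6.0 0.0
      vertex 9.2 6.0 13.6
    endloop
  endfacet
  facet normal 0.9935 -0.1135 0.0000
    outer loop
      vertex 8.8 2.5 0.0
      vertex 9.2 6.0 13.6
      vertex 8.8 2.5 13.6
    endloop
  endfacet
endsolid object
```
; perimeter-only toolpath
G21 ; units = mm
G90 ; absolute positioning
G28 ; home
; layer 1
G0 Z2.3
G0 X9.2 Y6.0
G1 X6.9 Y8.8
G1 X3.4 Y9.2
G1 X0.6 Y6.9
G1 X0.2 Y3.4
G1 X2.5 Y0.6
G1 X6.0 Y0.2
G1 X8.8 Y2.5
G1 X9.2 Y6.0
; layer 2
G0 Z4.5
G0 X9.2 Y6.0
G1 X6.9 Y8.8
G1 X3.4 Y9.2
G1 X0.6 Y6.9
G1 X0.2 Y3.4
G1 X2.5 Y0.6
G1 X6.0 Y0.2
G1 X8.8 Y2.5
G1 X9.2 Y6.0
; layer 3
G0 Z6.8
G0 X9.2 Y6.0
G1 X6.9 Y8.8
G1 X3.4 Y9.2
G1 X0.6 Y6.9
G1 X0.2 Y3.4
G1 X2.5 Y0.6
G1 X6.0 Y0.2
G1 X8.8 Y2.5
G1 X9.2 Y6.0
; layer 4
G0 Z9.1
G0 X9.2 Y6.0
G1 X6.9 Y8.8
G1 X3.4 Y9.2
G1 X0.6 Y6.9
G1 X0.2 Y3.4
G1 X2.5 Y0.6
G1 X6.0 Y0.2
G1 X8.8 Y2.5
G1 X9.2 Y6.0
; layer 5
G0 Z11.3
G0 X9.2 Y6.0
G1 X6.9 Y8.8
G1 X3.4 Y9.2
G1 X0.6 Y6.9
G1 X0.2 Y3.4
G1 X2.5 Y0.6
G1 X6.0 Y0.2
G1 X8.8 Y2.5
G1 X9.2 Y6.0
; layer 6
G0 Z13.6
G0 X9.2 Y6.0
G1 X6.9 Y8.8
G1 X3.4 Y9.2
G1 X0.6 Y6.9
G1 X0.2 Y3.4
G1 X2.5 Y0.6
G1 X6.0 Y0.2
G1 X8.8 Y2.5
G1 X9.2 Y6.0
M2 ; end

The solid is a regular 8-sided prism (a cylinder approximated with 8 flat sides), circumscribed radius ≈ 4.7 mm, height ≈ 13.6 mm. Slicing at Δz = 2.3 mm — 6 equal slices spanning the solid's height, so layer i sits at z = i·h/6 — gives 6 non-empty perimeters. Each is a 8-segment closed polygon; G0 lifts to the layer z and rapids to the start vertex, then G1 traces the edges.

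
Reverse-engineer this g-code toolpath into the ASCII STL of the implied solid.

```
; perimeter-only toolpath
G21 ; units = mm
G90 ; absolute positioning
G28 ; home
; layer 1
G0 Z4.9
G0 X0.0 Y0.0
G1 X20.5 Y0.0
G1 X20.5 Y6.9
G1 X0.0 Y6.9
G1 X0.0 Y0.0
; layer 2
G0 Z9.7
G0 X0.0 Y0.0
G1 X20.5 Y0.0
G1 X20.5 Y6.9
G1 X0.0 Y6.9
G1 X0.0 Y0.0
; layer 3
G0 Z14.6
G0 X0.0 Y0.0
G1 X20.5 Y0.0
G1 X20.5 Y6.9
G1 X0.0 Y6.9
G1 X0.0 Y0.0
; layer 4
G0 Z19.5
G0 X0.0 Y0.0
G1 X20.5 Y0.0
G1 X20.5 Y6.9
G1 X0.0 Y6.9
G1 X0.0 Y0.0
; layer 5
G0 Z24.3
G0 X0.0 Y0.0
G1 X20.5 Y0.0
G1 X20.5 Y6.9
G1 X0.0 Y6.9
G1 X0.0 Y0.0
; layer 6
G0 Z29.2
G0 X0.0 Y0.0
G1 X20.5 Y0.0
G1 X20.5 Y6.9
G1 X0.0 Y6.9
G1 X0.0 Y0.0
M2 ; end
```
solid part
  facet normal 0.0000 0.0000 -1.0000
    outer loop
      vertex 20.5 6.9 0.0
      vertex 20.5 0.0 0.0
      vertex 0.0 0.0 0.0
    endloop
  endfacet
  facet normal 0.0000 0.0000 -1.0000
    outer loop
      vertex 0.0 6.9 0.0
      vertex 20.5 6.9 0.0
      vertex 0.0 0.0 0.0
    endloop
  endfacet
  facet normal 0.0000 0.0000 1.0000
    outer loop
      vertex 0.0 0.0 29.2
      vertex 20.5 0.0 29.2
      vertex 20.5 6.9 29.2
    endloop
  endfacet
  facet normal 0.0000 0.0000 1.0000
    outer loop
      vertex 0.0 0.0 29.2
      vertex 20.5 6.9 29.2
      vertex 0.0 6.9 29.2
    endloop
  endfacet
  facet normal 0.0000 -1.0000 0.0000
    outer loop
      vertex 0.0 0.0 0.0
      vertex 20.5 0.0 0.0
      vertex 20.5 0.0 29.2
    endloop
  endfacet
  facet normal 0.0000 -1.0000 0.0000
    outer loop
      vertex 0.0 0.0 0.0
      vertex 20.5 0.0 29.2
      vertex 0.0 0.0 29.2
    endloop
  endfacet
  facet normal 0.0000 1.0000 0.0000
    outer loop
      vertex 20.5 6.9 29.2
      vertex 20.5 6.9 0.0
      vertex 0.0 6.9 0.0
    endloop
  endfacet
  facet normal 0.0000 1.0000 0.0000
    outer loop
      vertex 0.0 6.9 29.2
      vertex 20.5 6.9 29.2
      vertex 0.0 6.9 0.0
    endloop
  endfacet
  facet normal -1.0000 0.0000 0.0000
    outer loop
      vertex 0.0 6.9 29.2
      vertex 0.0 6.9 0.0
      vertex 0.0 0.0 0.0
    endloop
  endfacet
  facet normal -1.0000 0.0000 0.0000
    outer loop
      vertex 0.0 0.0 29.2
      vertex 0.0 6.9 29.2
      vertex 0.0 0.0 0.0
    endloop
  endfacet
  facet normal 1.0000 0.0000 0.0000
    outer loop
      vertex 20.5 0.0 0.0
      vertex 20.5 6.9 0.0
      vertex 20.5 6.9 29.2
    endloop
  endfacet
  facet normal 1.0000 0.0000 0.0000
    outer loop
      vertex 20.5 0.0 0.0
      vertex 20.5 6.9 29.2
      vertex 20.5 0.0 29.2
    endloop
  endfacet
endsolid part

The G0 Z moves step by Δz≈4.9 mm. Every layer's G1 loop is the same polygon, so the solid is a straight extrusion of it from z=0 to z≈29.2. Closing with flat bottom and top caps and triangulating gives 12 facets — a rectangular box, roughly 20.5 × 6.9 mm footprint and 29.2 mm tall.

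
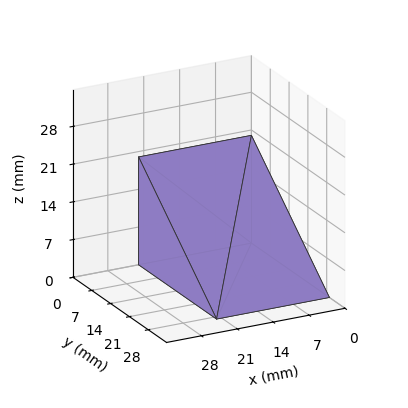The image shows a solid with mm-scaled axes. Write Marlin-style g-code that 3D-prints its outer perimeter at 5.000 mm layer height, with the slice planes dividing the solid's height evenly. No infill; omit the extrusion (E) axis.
Reading the render: the shape is a wedge (ramp): 22 × 29 mm base, rising to 20 mm along the y=0 edge and sloping linearly to z=0 at y=29 (dimensions read to the nearest mm from the axis ticks). For the g-code, the solid's height is divided into equal slices at the stated Δz and each level perimeter traced with G1 moves after a G0 lift.

; perimeter-only toolpath
G21 ; units = mm
G90 ; absolute positioning
G28 ; home
; layer 1
G0 Z5.000
G0 X0.000 Y0.000
G1 X22.000 Y0.000
G1 X22.000 Y21.750
G1 X0.000 Y21.750
G1 X0.000 Y0.000
; layer 2
G0 Z10.000
G0 X0.000 Y0.000
G1 X22.000 Y0.000
G1 X22.000 Y14.500
G1 X0.000 Y14.500
G1 X0.000 Y0.000
; layer 3
G0 Z15.000
G0 X0.000 Y0.000
G1 X22.000 Y0.000
G1 X22.000 Y7.250
G1 X0.000 Y7.250
G1 X0.000 Y0.000
M2 ; end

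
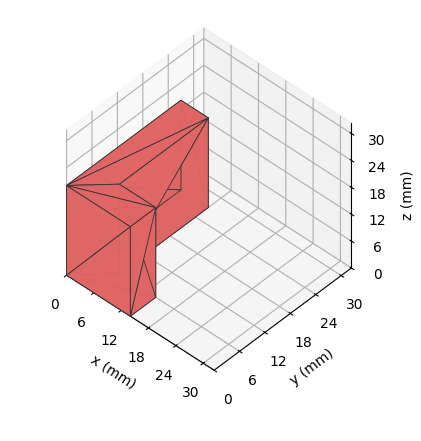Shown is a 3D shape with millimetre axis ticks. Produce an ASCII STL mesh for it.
Reading the render: the shape is an L-shaped prism: outer 14 × 27 mm, arm thicknesses ≈ 6 mm (horizontal) and 6 mm (vertical), extruded 20 mm in z (dimensions read to the nearest mm from the axis ticks). For the STL, each face is triangulated and given an outward normal.

solid part
  facet normal 0.0000 0.0000 -1.0000
    outer loop
      vertex 14.000 6.000 0.000
      vertex 14.000 0.000 0.000
      vertex 0.000 0.000 0.000
    endloop
  endfacet
  facet normal 0.0000 0.0000 -1.0000
    outer loop
      vertex 6.000 6.000 0.000
      vertex 14.000 6.000 0.000
      vertex 0.000 0.000 0.000
    endloop
  endfacet
  facet normal 0.0000 0.0000 -1.0000
    outer loop
      vertex 6.000 27.000 0.000
      vertex 6.000 6.000 0.000
      vertex 0.000 0.000 0.000
    endloop
  endfacet
  facet normal 0.0000 0.0000 -1.0000
    outer loop
      vertex 0.000 27.000 0.000
      vertex 6.000 27.000 0.000
      vertex 0.000 0.000 0.000
    endloop
  endfacet
  facet normal 0.0000 0.0000 1.0000
    outer loop
      vertex 0.000 0.000 20.000
      vertex 14.000 0.000 20.000
      vertex 14.000 6.000 20.000
    endloop
  endfacet
  facet normal 0.0000 0.0000 1.0000
    outer loop
      vertex 0.000 0.000 20.000
      vertex 14.000 6.000 20.000
      vertex 6.000 6.000 20.000
    endloop
  endfacet
  facet normal 0.0000 0.0000 1.0000
    outer loop
      vertex 0.000 0.000 20.000
      vertex 6.000 6.000 20.000
      vertex 6.000 27.000 20.000
    endloop
  endfacet
  facet normal 0.0000 0.0000 1.0000
    outer loop
      vertex 0.000 0.000 20.000
      vertex 6.000 27.000 20.000
      vertex 0.000 27.000 20.000
    endloop
  endfacet
  facet normal 0.0000 -1.0000 0.0000
    outer loop
      vertex 0.000 0.000 0.000
      vertex 14.000 0.000 0.000
      vertex 14.000 0.000 20.000
    endloop
  endfacet
  facet normal 0.0000 -1.0000 0.0000
    outer loop
      vertex 0.000 0.000 0.000
      vertex 14.000 0.000 20.000
      vertex 0.000 0.000 20.000
    endloop
  endfacet
  facet normal 1.0000 0.0000 0.0000
    outer loop
      vertex 14.000 0.000 0.000
      vertex 14.000 6.000 0.000
      vertex 14.000 6.000 20.000
    endloop
  endfacet
  facet normal 1.0000 0.0000 0.0000
    outer loop
      vertex 14.000 0.000 0.000
      vertex 14.000 6.000 20.000
      vertex 14.000 0.000 20.000
    endloop
  endfacet
  facet normal 0.0000 1.0000 0.0000
    outer loop
      vertex 14.000 6.000 0.000
      vertex 6.000 6.000 0.000
      vertex 6.000 6.000 20.000
    endloop
  endfacet
  facet normal 0.0000 1.0000 0.0000
    outer loop
      vertex 14.000 6.000 0.000
      vertex 6.000 6.000 20.000
      vertex 14.000 6.000 20.000
    endloop
  endfacet
  facet normal 1.0000 0.0000 0.0000
    outer loop
      vertex 6.000 6.000 0.000
      vertex 6.000 27.000 0.000
      vertex 6.000 27.000 20.000
    endloop
  endfacet
  facet normal 1.0000 0.0000 0.0000
    outer loop
      vertex 6.000 6.000 0.000
      vertex 6.000 27.000 20.000
      vertex 6.000 6.000 20.000
    endloop
  endfacet
  facet normal 0.0000 1.0000 0.0000
    outer loop
      vertex 6.000 27.000 0.000
      vertex 0.000 27.000 0.000
      vertex 0.000 27.000 20.000
    endloop
  endfacet
  facet normal 0.0000 1.0000 0.0000
    outer loop
      vertex 6.000 27.000 0.000
      vertex 0.000 27.000 20.000
      vertex 6.000 27.000 20.000
    endloop
  endfacet
  facet normal -1.0000 0.0000 0.0000
    outer loop
      vertex 0.000 27.000 0.000
      vertex 0.000 0.000 0.000
      vertex 0.000 0.000 20.000
    endloop
  endfacet
  facet normal -1.0000 0.0000 0.0000
    outer loop
      vertex 0.000 27.000 0.000
      vertex 0.000 0.000 20.000
      vertex 0.000 27.000 20.000
    endloop
  endfacet
endsolid part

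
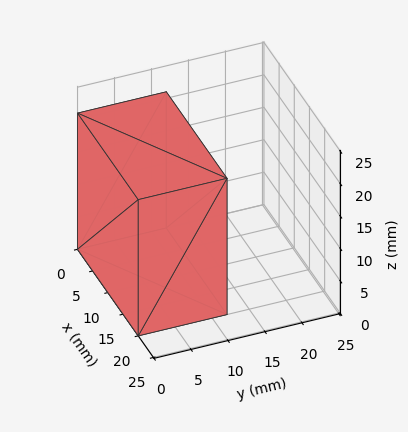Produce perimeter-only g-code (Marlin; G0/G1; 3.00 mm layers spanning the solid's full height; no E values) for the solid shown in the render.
Reading the render: the shape is a rectangular box, roughly 20 × 12 mm footprint and 21 mm tall (dimensions read to the nearest mm from the axis ticks). For the g-code, the solid's height is divided into equal slices at the stated Δz and each level perimeter traced with G1 moves after a G0 lift.

; perimeter-only toolpath
G21 ; units = mm
G90 ; absolute positioning
G28 ; home
; layer 1
G0 Z3.00
G0 X0.00 Y0.00
G1 X20.00 Y0.00
G1 X20.00 Y12.00
G1 X0.00 Y12.00
G1 X0.00 Y0.00
; layer 2
G0 Z6.00
G0 X0.00 Y0.00
G1 X20.00 Y0.00
G1 X20.00 Y12.00
G1 X0.00 Y12.00
G1 X0.00 Y0.00
; layer 3
G0 Z9.00
G0 X0.00 Y0.00
G1 X20.00 Y0.00
G1 X20.00 Y12.00
G1 X0.00 Y12.00
G1 X0.00 Y0.00
; layer 4
G0 Z12.00
G0 X0.00 Y0.00
G1 X20.00 Y0.00
G1 X20.00 Y12.00
G1 X0.00 Y12.00
G1 X0.00 Y0.00
; layer 5
G0 Z15.00
G0 X0.00 Y0.00
G1 X20.00 Y0.00
G1 X20.00 Y12.00
G1 X0.00 Y12.00
G1 X0.00 Y0.00
; layer 6
G0 Z18.00
G0 X0.00 Y0.00
G1 X20.00 Y0.00
G1 X20.00 Y12.00
G1 X0.00 Y12.00
G1 X0.00 Y0.00
; layer 7
G0 Z21.00
G0 X0.00 Y0.00
G1 X20.00 Y0.00
G1 X20.00 Y12.00
G1 X0.00 Y12.00
G1 X0.00 Y0.00
M2 ; end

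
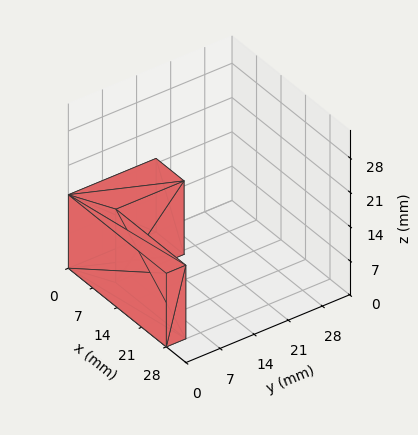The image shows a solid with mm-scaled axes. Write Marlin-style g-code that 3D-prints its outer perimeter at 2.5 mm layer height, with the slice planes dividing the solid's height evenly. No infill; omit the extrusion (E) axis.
Reading the render: the shape is an L-shaped prism: outer 28 × 18 mm, arm thicknesses ≈ 4 mm (horizontal) and 8 mm (vertical), extruded 15 mm in z (dimensions read to the nearest mm from the axis ticks). For the g-code, the solid's height is divided into equal slices at the stated Δz and each level perimeter traced with G1 moves after a G0 lift.

; perimeter-only toolpath
G21 ; units = mm
G90 ; absolute positioning
G28 ; home
; layer 1
G0 Z2.5
G0 X0.0 Y0.0
G1 X28.0 Y0.0
G1 X28.0 Y4.0
G1 X8.0 Y4.0
G1 X8.0 Y18.0
G1 X0.0 Y18.0
G1 X0.0 Y0.0
; layer 2
G0 Z5.0
G0 X0.0 Y0.0
G1 X28.0 Y0.0
G1 X28.0 Y4.0
G1 X8.0 Y4.0
G1 X8.0 Y18.0
G1 X0.0 Y18.0
G1 X0.0 Y0.0
; layer 3
G0 Z7.5
G0 X0.0 Y0.0
G1 X28.0 Y0.0
G1 X28.0 Y4.0
G1 X8.0 Y4.0
G1 X8.0 Y18.0
G1 X0.0 Y18.0
G1 X0.0 Y0.0
; layer 4
G0 Z10.0
G0 X0.0 Y0.0
G1 X28.0 Y0.0
G1 X28.0 Y4.0
G1 X8.0 Y4.0
G1 X8.0 Y18.0
G1 X0.0 Y18.0
G1 X0.0 Y0.0
; layer 5
G0 Z12.5
G0 X0.0 Y0.0
G1 X28.0 Y0.0
G1 X28.0 Y4.0
G1 X8.0 Y4.0
G1 X8.0 Y18.0
G1 X0.0 Y18.0
G1 X0.0 Y0.0
; layer 6
G0 Z15.0
G0 X0.0 Y0.0
G1 X28.0 Y0.0
G1 X28.0 Y4.0
G1 X8.0 Y4.0
G1 X8.0 Y18.0
G1 X0.0 Y18.0
G1 X0.0 Y0.0
M2 ; end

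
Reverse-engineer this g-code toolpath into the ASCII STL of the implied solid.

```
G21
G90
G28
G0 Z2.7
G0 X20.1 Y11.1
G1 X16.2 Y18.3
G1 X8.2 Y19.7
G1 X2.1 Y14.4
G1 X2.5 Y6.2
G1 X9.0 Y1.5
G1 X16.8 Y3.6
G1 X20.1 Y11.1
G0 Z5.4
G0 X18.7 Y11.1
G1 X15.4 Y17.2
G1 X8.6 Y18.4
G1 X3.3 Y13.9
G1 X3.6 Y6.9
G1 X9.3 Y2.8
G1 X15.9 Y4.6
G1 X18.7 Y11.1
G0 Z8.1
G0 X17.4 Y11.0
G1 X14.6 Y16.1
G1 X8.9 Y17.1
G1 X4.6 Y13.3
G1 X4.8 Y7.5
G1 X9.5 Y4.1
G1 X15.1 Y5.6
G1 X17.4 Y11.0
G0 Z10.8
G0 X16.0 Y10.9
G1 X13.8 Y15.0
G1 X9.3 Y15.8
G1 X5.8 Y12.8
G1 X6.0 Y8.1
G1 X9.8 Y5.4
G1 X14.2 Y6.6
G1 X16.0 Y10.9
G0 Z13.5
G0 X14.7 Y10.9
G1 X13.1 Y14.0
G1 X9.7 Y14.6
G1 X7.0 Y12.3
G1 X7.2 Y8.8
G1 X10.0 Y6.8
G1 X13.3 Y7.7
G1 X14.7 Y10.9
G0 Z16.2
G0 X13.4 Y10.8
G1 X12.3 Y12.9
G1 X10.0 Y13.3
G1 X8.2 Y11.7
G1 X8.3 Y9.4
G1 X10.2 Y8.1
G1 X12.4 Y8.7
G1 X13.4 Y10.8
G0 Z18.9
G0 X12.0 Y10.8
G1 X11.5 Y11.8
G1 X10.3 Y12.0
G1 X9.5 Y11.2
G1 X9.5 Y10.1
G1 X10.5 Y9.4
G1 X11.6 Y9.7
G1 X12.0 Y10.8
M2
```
solid part
  facet normal 0.0000 0.0000 -1.0000
    outer loop
      vertex 7.9 21.0 0.0
      vertex 17.0 19.4 0.0
      vertex 21.4 11.2 0.0
    endloop
  endfacet
  facet normal 0.0000 0.0000 -1.0000
    outer loop
      vertex 0.9 14.9 0.0
      vertex 7.9 21.0 0.0
      vertex 21.4 11.2 0.0
    endloop
  endfacet
  facet normal 0.0000 0.0000 -1.0000
    outer loop
      vertex 1.3 5.6 0.0
      vertex 0.9 14.9 0.0
      vertex 21.4 11.2 0.0
    endloop
  endfacet
  facet normal 0.0000 0.0000 -1.0000
    outer loop
      vertex 8.8 0.2 0.0
      vertex 1.3 5.6 0.0
      vertex 21.4 11.2 0.0
    endloop
  endfacet
  facet normal 0.0000 0.0000 -1.0000
    outer loop
      vertex 17.7 2.6 0.0
      vertex 8.8 0.2 0.0
      vertex 21.4 11.2 0.0
    endloop
  endfacet
  facet normal 0.8043 0.4316 0.4084
    outer loop
      vertex 21.4 11.2 0.0
      vertex 17.0 19.4 0.0
      vertex 10.7 10.7 21.6
    endloop
  endfacet
  facet normal 0.1581 0.8991 0.4082
    outer loop
      vertex 17.0 19.4 0.0
      vertex 7.9 21.0 0.0
      vertex 10.7 10.7 21.6
    endloop
  endfacet
  facet normal -0.6003 0.6889 0.4063
    outer loop
      vertex 7.9 21.0 0.0
      vertex 0.9 14.9 0.0
      vertex 10.7 10.7 21.6
    endloop
  endfacet
  facet normal -0.9128 -0.0393 0.4065
    outer loop
      vertex 0.9 14.9 0.0
      vertex 1.3 5.6 0.0
      vertex 10.7 10.7 21.6
    endloop
  endfacet
  facet normal -0.5337 -0.7412 0.4072
    outer loop
      vertex 1.3 5.6 0.0
      vertex 8.8 0.2 0.0
      vertex 10.7 10.7 21.6
    endloop
  endfacet
  facet normal 0.2377 -0.8816 0.4077
    outer loop
      vertex 8.8 0.2 0.0
      vertex 17.7 2.6 0.0
      vertex 10.7 10.7 21.6
    endloop
  endfacet
  facet normal 0.8390 -0.3610 0.4072
    outer loop
      vertex 17.7 2.6 0.0
      vertex 21.4 11.2 0.0
      vertex 10.7 10.7 21.6
    endloop
  endfacet
endsolid part

The G0 Z moves step by Δz≈2.7 mm. The G1 loops shrink linearly with z, so the solid tapers from its base footprint up to z≈21.6. Closing with a flat bottom cap and the tapered top and triangulating gives 12 facets — a regular 7-sided pyramid, base circumscribed radius ≈ 10.7 mm, apex at z ≈ 21.6 mm.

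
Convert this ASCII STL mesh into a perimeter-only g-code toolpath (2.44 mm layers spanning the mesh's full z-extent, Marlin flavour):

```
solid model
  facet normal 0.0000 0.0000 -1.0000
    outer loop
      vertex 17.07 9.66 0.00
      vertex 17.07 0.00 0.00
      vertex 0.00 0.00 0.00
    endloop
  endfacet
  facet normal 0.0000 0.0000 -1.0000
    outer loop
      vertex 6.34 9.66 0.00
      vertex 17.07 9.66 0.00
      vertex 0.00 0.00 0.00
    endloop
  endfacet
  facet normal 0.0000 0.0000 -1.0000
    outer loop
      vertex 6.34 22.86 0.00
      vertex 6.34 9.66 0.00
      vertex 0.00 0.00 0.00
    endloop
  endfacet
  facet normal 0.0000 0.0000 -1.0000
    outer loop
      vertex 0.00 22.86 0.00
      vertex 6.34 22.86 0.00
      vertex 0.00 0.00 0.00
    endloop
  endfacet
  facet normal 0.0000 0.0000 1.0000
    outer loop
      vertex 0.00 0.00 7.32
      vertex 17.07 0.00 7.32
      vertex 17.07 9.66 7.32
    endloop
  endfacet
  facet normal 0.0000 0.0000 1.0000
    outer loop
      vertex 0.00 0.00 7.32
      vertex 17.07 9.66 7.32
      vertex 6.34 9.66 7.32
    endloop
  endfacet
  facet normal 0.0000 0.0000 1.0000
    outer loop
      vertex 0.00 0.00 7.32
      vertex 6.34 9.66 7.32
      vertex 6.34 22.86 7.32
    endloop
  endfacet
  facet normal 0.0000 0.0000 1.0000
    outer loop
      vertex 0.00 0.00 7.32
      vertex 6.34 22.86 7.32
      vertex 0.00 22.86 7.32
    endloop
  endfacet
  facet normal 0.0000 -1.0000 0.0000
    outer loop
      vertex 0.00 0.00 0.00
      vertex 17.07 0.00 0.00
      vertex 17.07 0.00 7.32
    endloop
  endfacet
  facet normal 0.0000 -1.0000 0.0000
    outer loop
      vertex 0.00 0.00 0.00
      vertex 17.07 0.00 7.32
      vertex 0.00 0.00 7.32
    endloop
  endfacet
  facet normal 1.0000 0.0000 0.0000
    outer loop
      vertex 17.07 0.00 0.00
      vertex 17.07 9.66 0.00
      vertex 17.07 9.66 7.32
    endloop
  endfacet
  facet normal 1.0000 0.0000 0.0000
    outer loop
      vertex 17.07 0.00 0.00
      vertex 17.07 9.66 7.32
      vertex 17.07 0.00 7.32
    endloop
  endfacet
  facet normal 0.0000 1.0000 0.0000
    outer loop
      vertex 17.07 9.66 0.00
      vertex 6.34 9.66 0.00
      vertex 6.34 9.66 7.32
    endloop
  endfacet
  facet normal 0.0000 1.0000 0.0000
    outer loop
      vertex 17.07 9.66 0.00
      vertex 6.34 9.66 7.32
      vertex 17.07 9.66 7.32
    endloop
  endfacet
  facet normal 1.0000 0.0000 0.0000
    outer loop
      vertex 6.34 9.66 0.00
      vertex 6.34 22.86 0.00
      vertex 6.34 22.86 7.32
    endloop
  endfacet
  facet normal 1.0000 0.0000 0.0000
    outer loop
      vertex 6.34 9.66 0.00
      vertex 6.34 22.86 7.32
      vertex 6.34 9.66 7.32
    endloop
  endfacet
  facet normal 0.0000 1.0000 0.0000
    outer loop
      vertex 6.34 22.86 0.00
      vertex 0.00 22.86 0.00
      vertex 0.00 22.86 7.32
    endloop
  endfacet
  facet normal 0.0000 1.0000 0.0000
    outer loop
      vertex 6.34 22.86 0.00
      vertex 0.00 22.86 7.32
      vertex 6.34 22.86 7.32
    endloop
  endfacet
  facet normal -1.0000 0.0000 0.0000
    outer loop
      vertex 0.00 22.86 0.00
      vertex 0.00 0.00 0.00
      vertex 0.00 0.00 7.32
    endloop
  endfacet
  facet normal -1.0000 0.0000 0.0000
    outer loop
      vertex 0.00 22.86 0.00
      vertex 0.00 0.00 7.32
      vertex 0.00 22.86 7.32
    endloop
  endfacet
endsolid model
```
; perimeter-only toolpath
G21 ; units = mm
G90 ; absolute positioning
G28 ; home
; layer 1
G0 Z2.44
G0 X0.00 Y0.00
G1 X17.07 Y0.00
G1 X17.07 Y9.66
G1 X6.34 Y9.66
G1 X6.34 Y22.86
G1 X0.00 Y22.86
G1 X0.00 Y0.00
; layer 2
G0 Z4.88
G0 X0.00 Y0.00
G1 X17.07 Y0.00
G1 X17.07 Y9.66
G1 X6.34 Y9.66
G1 X6.34 Y22.86
G1 X0.00 Y22.86
G1 X0.00 Y0.00
; layer 3
G0 Z7.32
G0 X0.00 Y0.00
G1 X17.07 Y0.00
G1 X17.07 Y9.66
G1 X6.34 Y9.66
G1 X6.34 Y22.86
G1 X0.00 Y22.86
G1 X0.00 Y0.00
M2 ; end

The solid is an L-shaped prism: outer 17.1 × 22.9 mm, arm thicknesses ≈ 9.66 mm (horizontal) and 6.34 mm (vertical), extruded 7.32 mm in z. Slicing at Δz = 2.44 mm — 3 equal slices spanning the solid's height, so layer i sits at z = i·h/3 — gives 3 non-empty perimeters. Each is a 6-segment closed polygon; G0 lifts to the layer z and rapids to the start vertex, then G1 traces the edges.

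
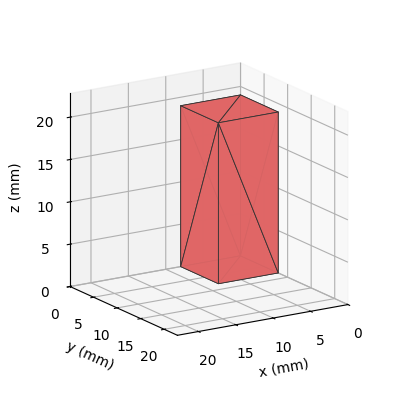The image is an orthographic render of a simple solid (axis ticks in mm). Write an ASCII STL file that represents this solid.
Reading the render: the shape is a rectangular box, roughly 8 × 8 mm footprint and 19 mm tall (dimensions read to the nearest mm from the axis ticks). For the STL, each face is triangulated and given an outward normal.

solid part
  facet normal 0.0000 0.0000 -1.0000
    outer loop
      vertex 8.0 8.0 0.0
      vertex 8.0 0.0 0.0
      vertex 0.0 0.0 0.0
    endloop
  endfacet
  facet normal 0.0000 0.0000 -1.0000
    outer loop
      vertex 0.0 8.0 0.0
      vertex 8.0 8.0 0.0
      vertex 0.0 0.0 0.0
    endloop
  endfacet
  facet normal 0.0000 0.0000 1.0000
    outer loop
      vertex 0.0 0.0 19.0
      vertex 8.0 0.0 19.0
      vertex 8.0 8.0 19.0
    endloop
  endfacet
  facet normal 0.0000 0.0000 1.0000
    outer loop
      vertex 0.0 0.0 19.0
      vertex 8.0 8.0 19.0
      vertex 0.0 8.0 19.0
    endloop
  endfacet
  facet normal 0.0000 -1.0000 0.0000
    outer loop
      vertex 0.0 0.0 0.0
      vertex 8.0 0.0 0.0
      vertex 8.0 0.0 19.0
    endloop
  endfacet
  facet normal 0.0000 -1.0000 0.0000
    outer loop
      vertex 0.0 0.0 0.0
      vertex 8.0 0.0 19.0
      vertex 0.0 0.0 19.0
    endloop
  endfacet
  facet normal 0.0000 1.0000 0.0000
    outer loop
      vertex 8.0 8.0 19.0
      vertex 8.0 8.0 0.0
      vertex 0.0 8.0 0.0
    endloop
  endfacet
  facet normal 0.0000 1.0000 0.0000
    outer loop
      vertex 0.0 8.0 19.0
      vertex 8.0 8.0 19.0
      vertex 0.0 8.0 0.0
    endloop
  endfacet
  facet normal -1.0000 0.0000 0.0000
    outer loop
      vertex 0.0 8.0 19.0
      vertex 0.0 8.0 0.0
      vertex 0.0 0.0 0.0
    endloop
  endfacet
  facet normal -1.0000 0.0000 0.0000
    outer loop
      vertex 0.0 0.0 19.0
      vertex 0.0 8.0 19.0
      vertex 0.0 0.0 0.0
    endloop
  endfacet
  facet normal 1.0000 0.0000 0.0000
    outer loop
      vertex 8.0 0.0 0.0
      vertex 8.0 8.0 0.0
      vertex 8.0 8.0 19.0
    endloop
  endfacet
  facet normal 1.0000 0.0000 0.0000
    outer loop
      vertex 8.0 0.0 0.0
      vertex 8.0 8.0 19.0
      vertex 8.0 0.0 19.0
    endloop
  endfacet
endsolid part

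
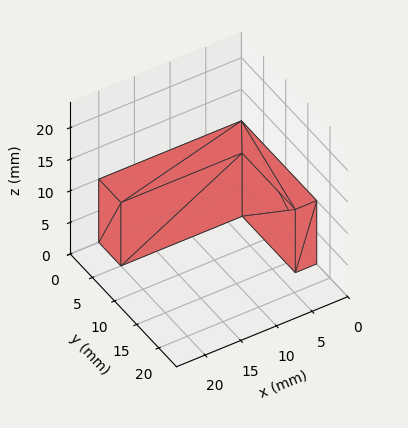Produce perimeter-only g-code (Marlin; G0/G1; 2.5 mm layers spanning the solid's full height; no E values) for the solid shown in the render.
Reading the render: the shape is an L-shaped prism: outer 20 × 17 mm, arm thicknesses ≈ 5 mm (horizontal) and 3 mm (vertical), extruded 10 mm in z (dimensions read to the nearest mm from the axis ticks). For the g-code, the solid's height is divided into equal slices at the stated Δz and each level perimeter traced with G1 moves after a G0 lift.

; perimeter-only toolpath
G21 ; units = mm
G90 ; absolute positioning
G28 ; home
; layer 1
G0 Z2.5
G0 X0.0 Y0.0
G1 X20.0 Y0.0
G1 X20.0 Y5.0
G1 X3.0 Y5.0
G1 X3.0 Y17.0
G1 X0.0 Y17.0
G1 X0.0 Y0.0
; layer 2
G0 Z5.0
G0 X0.0 Y0.0
G1 X20.0 Y0.0
G1 X20.0 Y5.0
G1 X3.0 Y5.0
G1 X3.0 Y17.0
G1 X0.0 Y17.0
G1 X0.0 Y0.0
; layer 3
G0 Z7.5
G0 X0.0 Y0.0
G1 X20.0 Y0.0
G1 X20.0 Y5.0
G1 X3.0 Y5.0
G1 X3.0 Y17.0
G1 X0.0 Y17.0
G1 X0.0 Y0.0
; layer 4
G0 Z10.0
G0 X0.0 Y0.0
G1 X20.0 Y0.0
G1 X20.0 Y5.0
G1 X3.0 Y5.0
G1 X3.0 Y17.0
G1 X0.0 Y17.0
G1 X0.0 Y0.0
M2 ; end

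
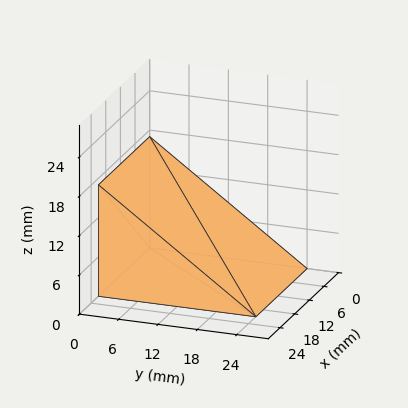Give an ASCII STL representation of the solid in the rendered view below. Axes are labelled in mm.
Reading the render: the shape is a wedge (ramp): 21 × 24 mm base, rising to 17 mm along the y=0 edge and sloping linearly to z=0 at y=24 (dimensions read to the nearest mm from the axis ticks). For the STL, each face is triangulated and given an outward normal.

solid part
  facet normal 0.0000 0.0000 -1.0000
    outer loop
      vertex 21.0 24.0 0.0
      vertex 21.0 0.0 0.0
      vertex 0.0 0.0 0.0
    endloop
  endfacet
  facet normal 0.0000 0.0000 -1.0000
    outer loop
      vertex 0.0 24.0 0.0
      vertex 21.0 24.0 0.0
      vertex 0.0 0.0 0.0
    endloop
  endfacet
  facet normal 0.0000 -1.0000 0.0000
    outer loop
      vertex 0.0 0.0 0.0
      vertex 21.0 0.0 0.0
      vertex 21.0 0.0 17.0
    endloop
  endfacet
  facet normal 0.0000 -1.0000 0.0000
    outer loop
      vertex 0.0 0.0 0.0
      vertex 21.0 0.0 17.0
      vertex 0.0 0.0 17.0
    endloop
  endfacet
  facet normal 0.0000 0.5780 0.8160
    outer loop
      vertex 0.0 0.0 17.0
      vertex 21.0 0.0 17.0
      vertex 21.0 24.0 0.0
    endloop
  endfacet
  facet normal 0.0000 0.5780 0.8160
    outer loop
      vertex 0.0 0.0 17.0
      vertex 21.0 24.0 0.0
      vertex 0.0 24.0 0.0
    endloop
  endfacet
  facet normal -1.0000 0.0000 0.0000
    outer loop
      vertex 0.0 0.0 17.0
      vertex 0.0 24.0 0.0
      vertex 0.0 0.0 0.0
    endloop
  endfacet
  facet normal 1.0000 0.0000 0.0000
    outer loop
      vertex 21.0 0.0 0.0
      vertex 21.0 24.0 0.0
      vertex 21.0 0.0 17.0
    endloop
  endfacet
endsolid part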